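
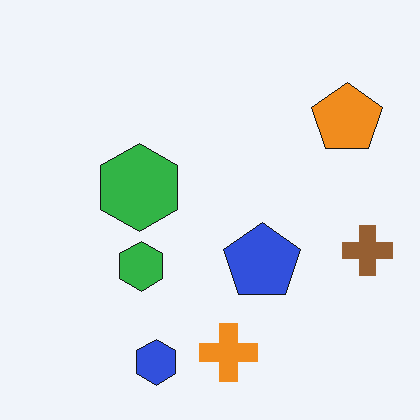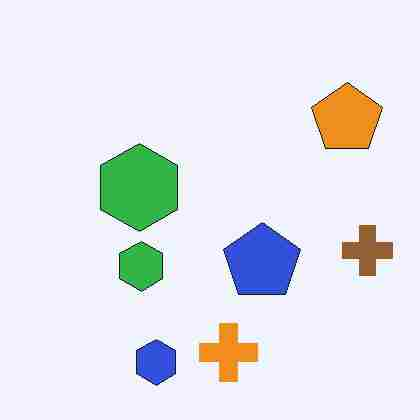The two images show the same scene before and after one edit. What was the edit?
This is the original image degraded with heavy JPEG compression.

Blocky 8×8 compression artifacts appear around shape edges and the flat background shows ringing — characteristic JPEG degradation.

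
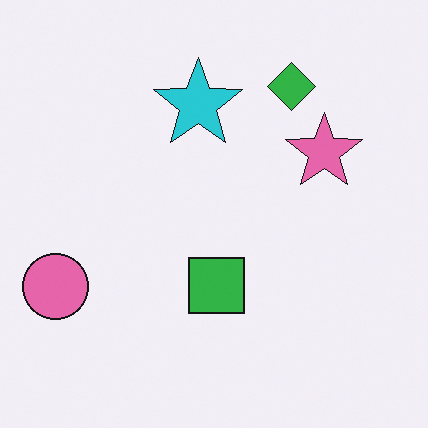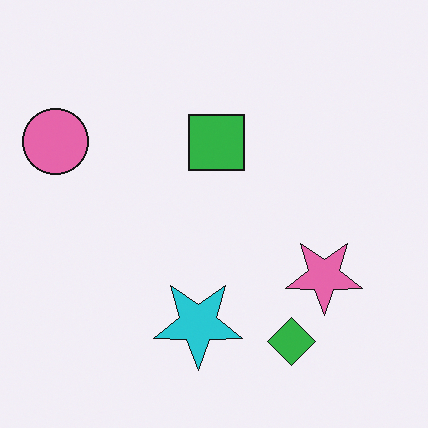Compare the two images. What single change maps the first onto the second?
This is the original image flipped vertically (top ↔ bottom).

The green diamond is in the top-right of the first image and the bottom-right of the second — shapes on opposite sides of the horizontal midline have swapped in a mirror flip.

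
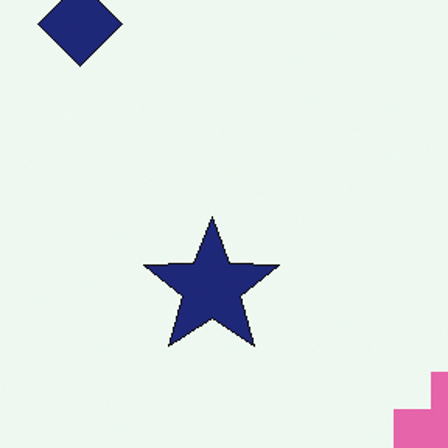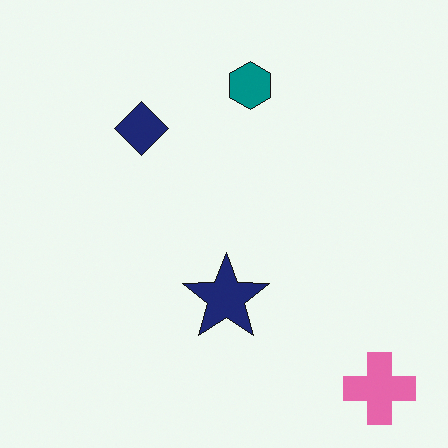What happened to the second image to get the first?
Cropped to a modestly smaller region and rescaled.

The visible shapes are larger and the field of view is narrower; shapes near the original edges may be partly or wholly outside the frame — a crop-and-rescale.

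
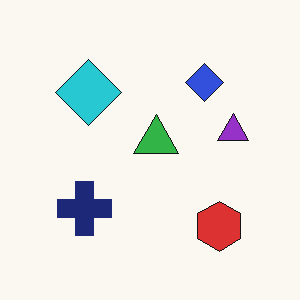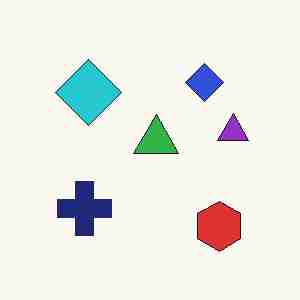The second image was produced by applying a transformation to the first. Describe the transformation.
This is the original image degraded with heavy JPEG compression.

Blocky 8×8 compression artifacts appear around shape edges and the flat background shows ringing — characteristic JPEG degradation.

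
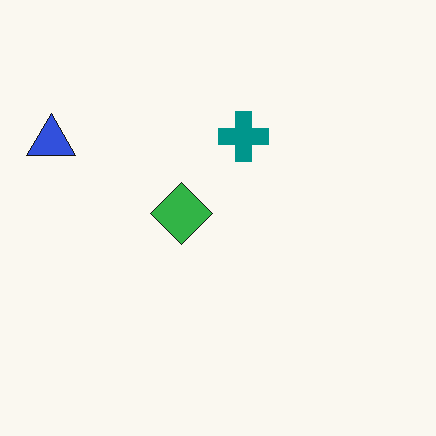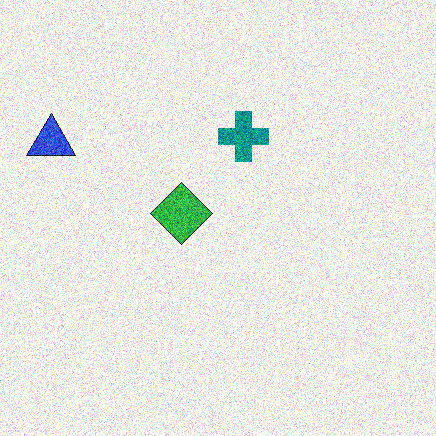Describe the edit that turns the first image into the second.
This is the original image degraded with heavy additive noise.

Random speckle covers the whole image, including the flat background.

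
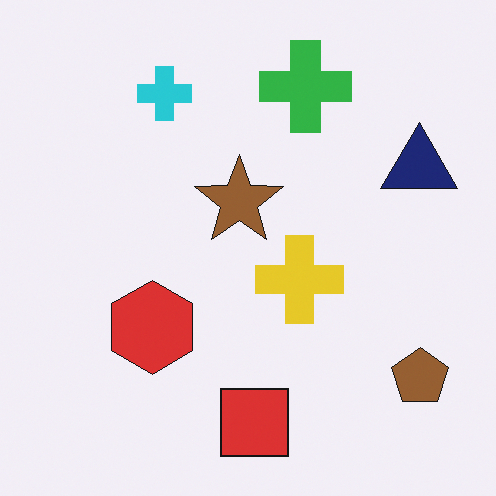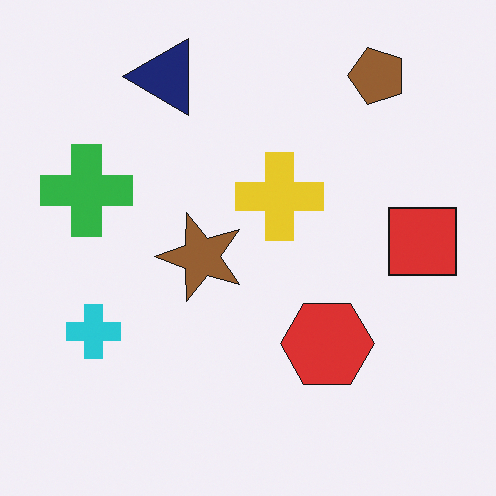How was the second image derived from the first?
This is the original image rotated 90° counter-clockwise.

The brown pentagon sits in the bottom-right of the first image and the top-right of the second — consistent with a whole-image 90° counter-clockwise rotation.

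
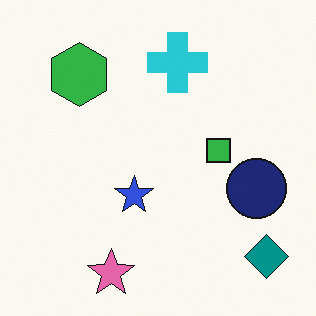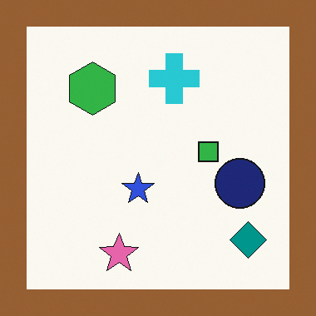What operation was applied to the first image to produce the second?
It was framed with a brown border.

A solid brown frame runs around the edge of the second image, with the content slightly shrunk inside it.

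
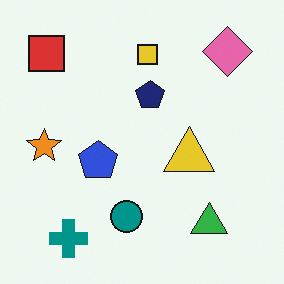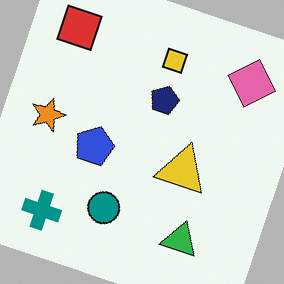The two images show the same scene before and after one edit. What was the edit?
It was rotated clockwise by a moderate amount.

Every shape is tilted by the same angle and the image corners show triangular fill wedges — a whole-image rotation by a non-right angle.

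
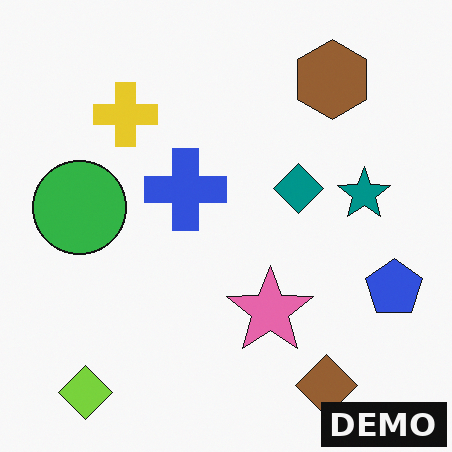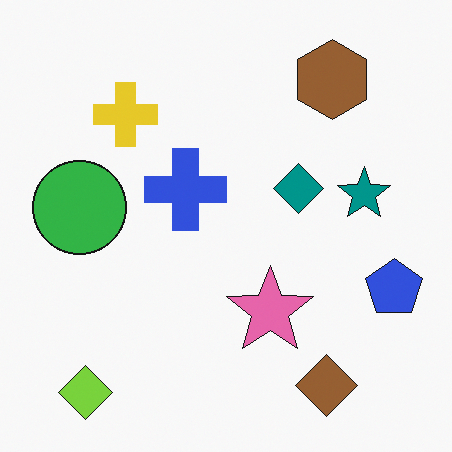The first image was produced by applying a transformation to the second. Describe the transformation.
The first image is the second watermarked with the text "DEMO" in the lower-right corner.

A dark label reading "DEMO" appears in the lower-right corner.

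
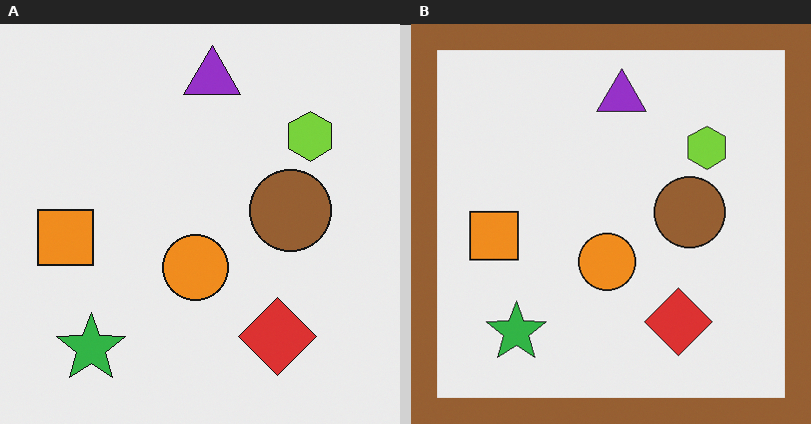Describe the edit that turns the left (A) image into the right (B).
It was framed with a brown border.

A solid brown frame runs around the edge of the right (B) image, with the content slightly shrunk inside it.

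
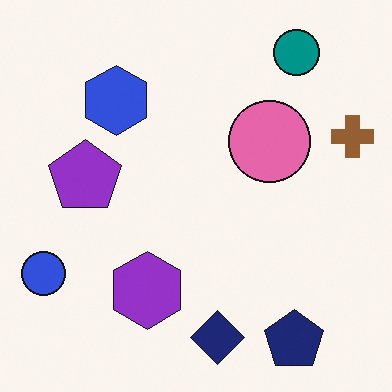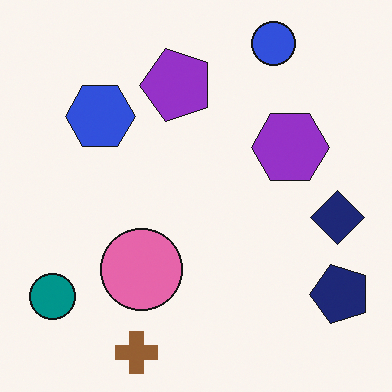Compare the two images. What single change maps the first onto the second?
The image was transposed (reflected across the top-left ↔ bottom-right diagonal).

Shapes have swapped their row and column positions — what was in the top-right is now in the bottom-left — a diagonal reflection.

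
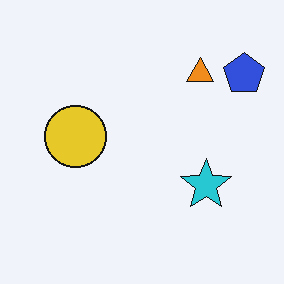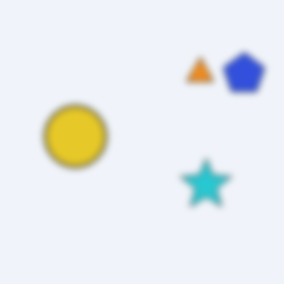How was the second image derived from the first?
It was noticeably gaussian-blurred.

Shape edges and outlines are uniformly softened across the whole image.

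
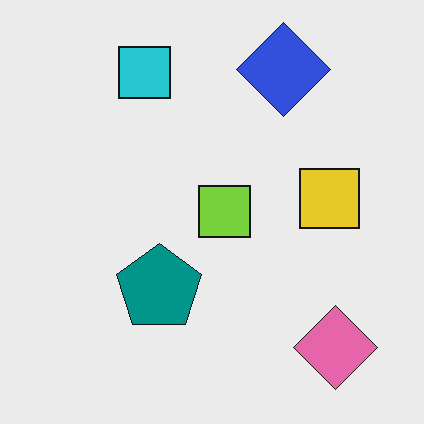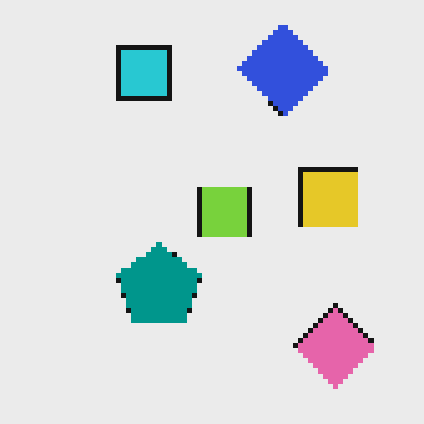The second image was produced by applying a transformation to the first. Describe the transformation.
This is the original image mildly pixelated.

Shapes are reduced to large square blocks; fine edges and outlines are lost — a downscale-then-upscale (mosaic) effect.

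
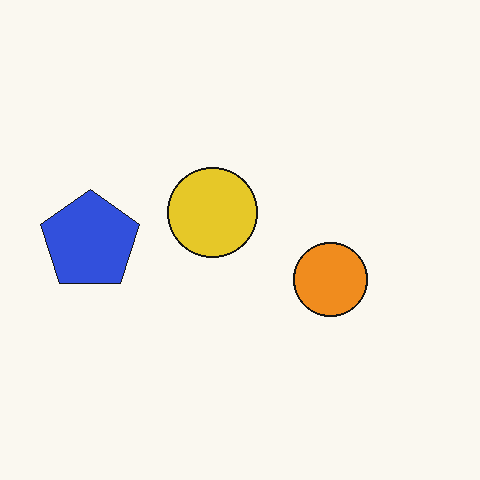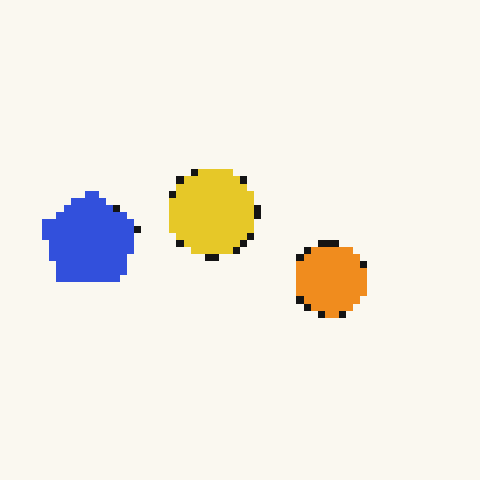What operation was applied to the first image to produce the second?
Pixelated into visible square blocks.

Shapes are reduced to large square blocks; fine edges and outlines are lost — a downscale-then-upscale (mosaic) effect.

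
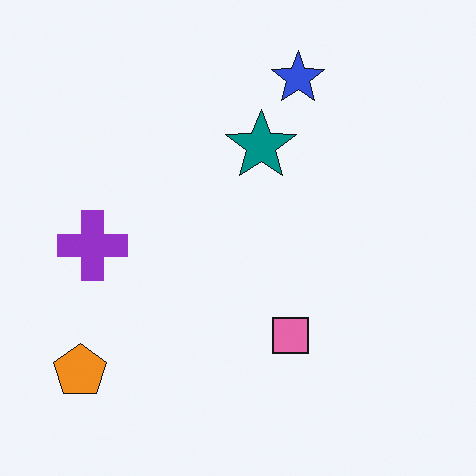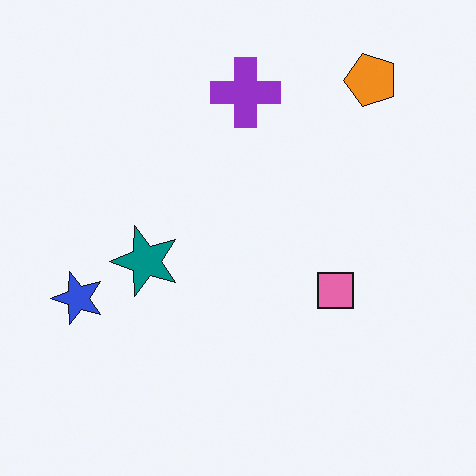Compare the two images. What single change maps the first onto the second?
The second image is the first transposed (reflected across the top-left ↔ bottom-right diagonal).

Shapes have swapped their row and column positions — what was in the top-right is now in the bottom-left — a diagonal reflection.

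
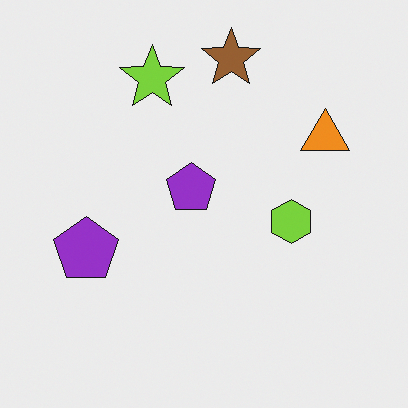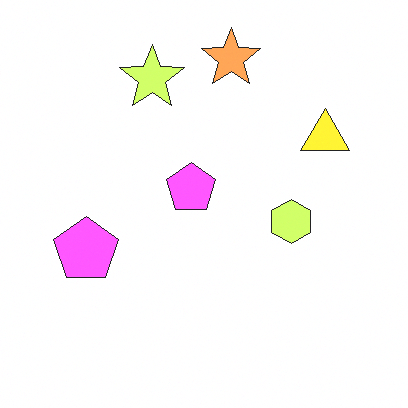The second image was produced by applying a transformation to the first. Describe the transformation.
The image was brightened a lot.

Every pixel — background and shapes alike — is uniformly brightened.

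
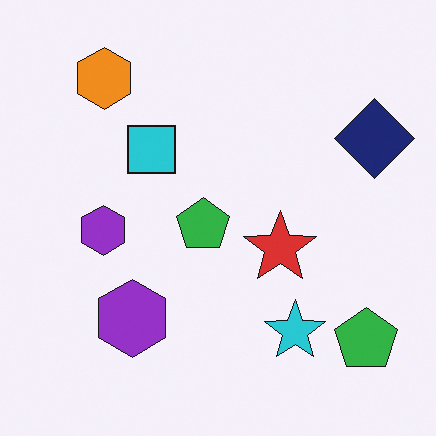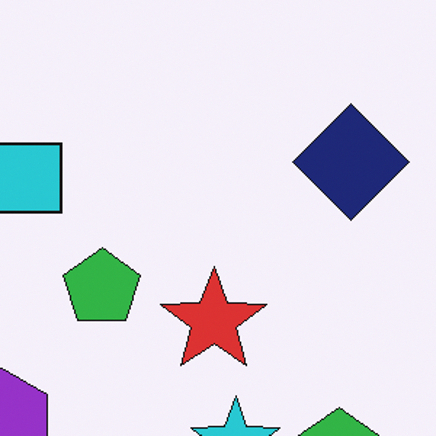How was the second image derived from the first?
This is the original image cropped slightly and scaled back up.

The visible shapes are larger and the field of view is narrower; shapes near the original edges may be partly or wholly outside the frame — a crop-and-rescale.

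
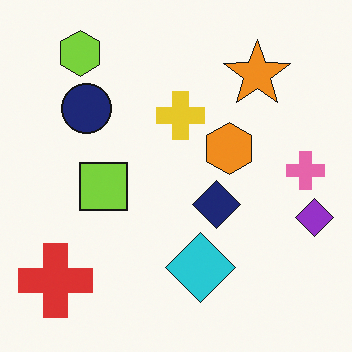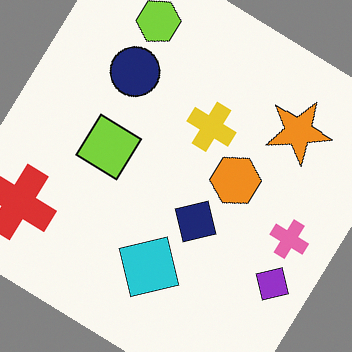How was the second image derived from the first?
The transformation is: rotated clockwise by a large amount — several tens of degrees.

Every shape is tilted by the same angle and the image corners show triangular fill wedges — a whole-image rotation by a non-right angle.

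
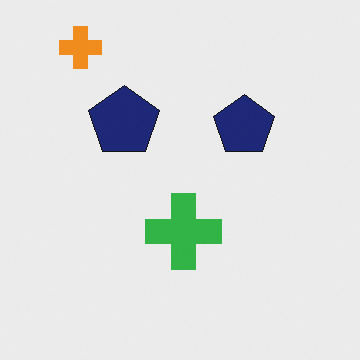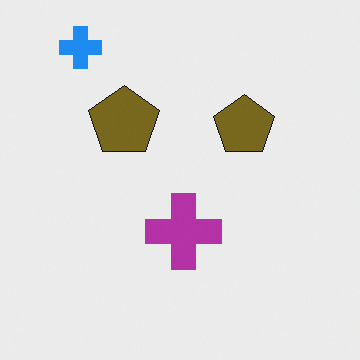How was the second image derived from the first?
Hue-shifted through roughly half the color wheel.

Every shape's color has rotated by the same amount around the hue wheel — a uniform hue shift.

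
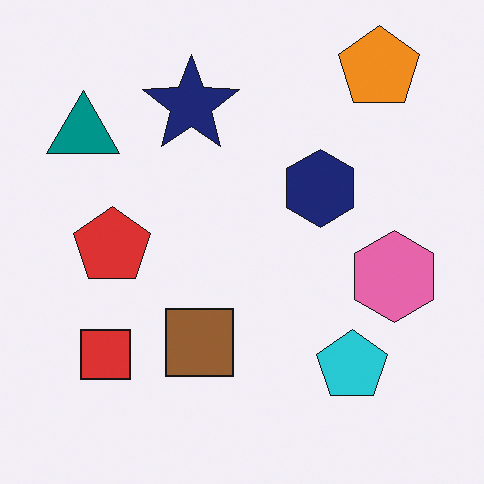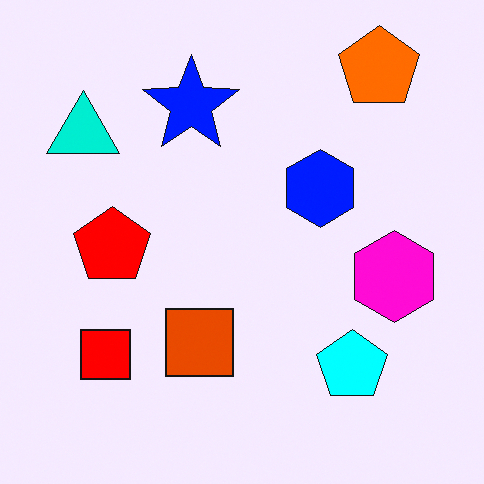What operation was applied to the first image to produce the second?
The second image is the first heavily oversaturated.

All colors are more vivid — a global saturation change.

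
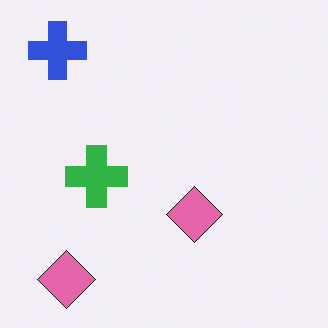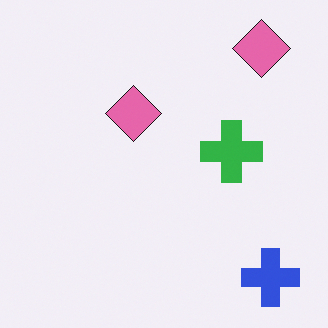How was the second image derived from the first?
This is the original image rotated 180°.

The blue cross sits in the top-left of the first image and the bottom-right of the second — consistent with a whole-image 180° rotation.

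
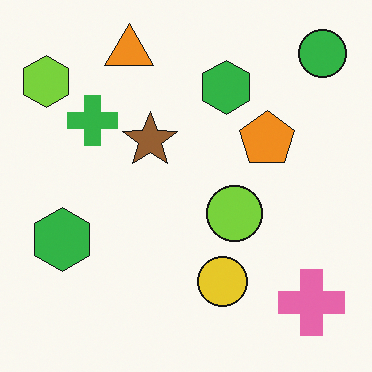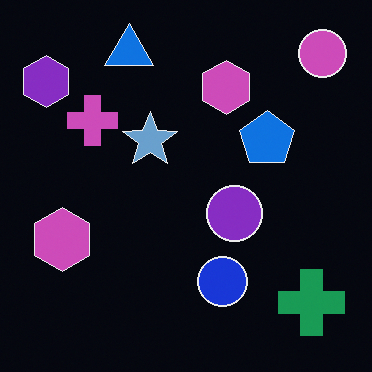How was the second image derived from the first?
The second image is the first color-inverted (negative).

The light background has become dark and every shape's color is its complement — a photographic negative.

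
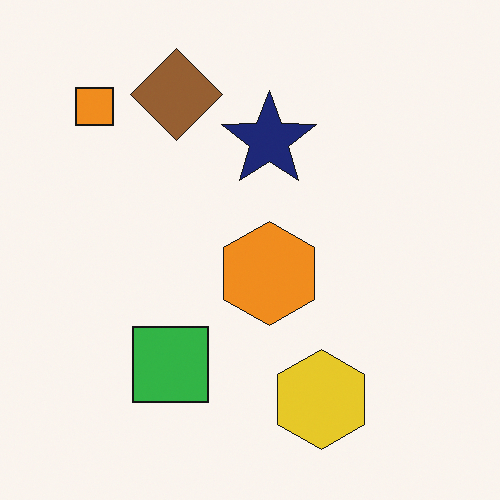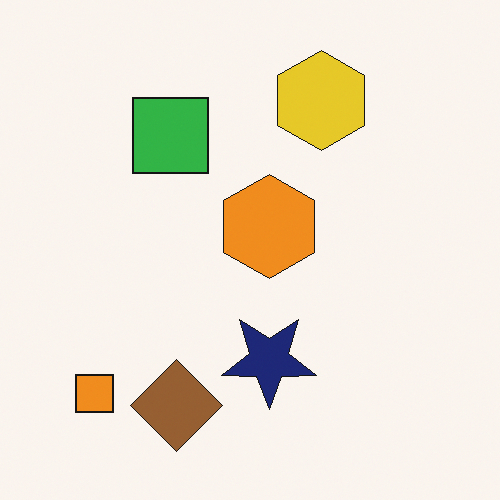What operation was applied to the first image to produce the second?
The transformation is: flipped vertically (top ↔ bottom).

The brown diamond is in the top of the first image and the bottom of the second — shapes on opposite sides of the horizontal midline have swapped in a mirror flip.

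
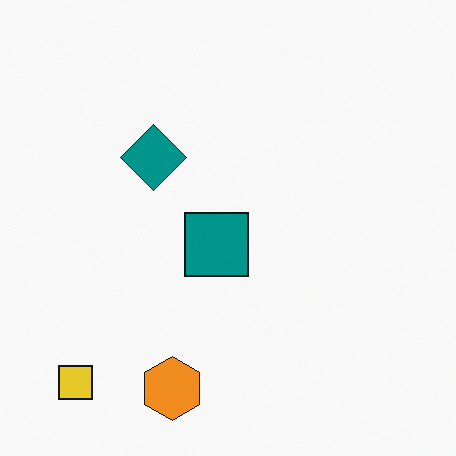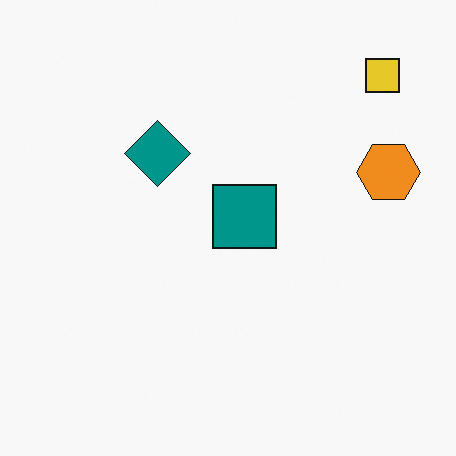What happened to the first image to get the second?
The image was transposed (reflected across the top-left ↔ bottom-right diagonal).

Shapes have swapped their row and column positions — what was in the top-right is now in the bottom-left — a diagonal reflection.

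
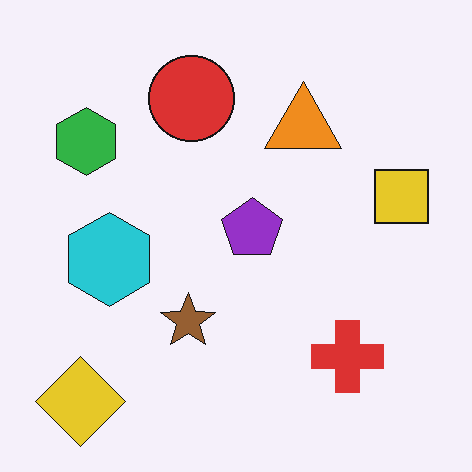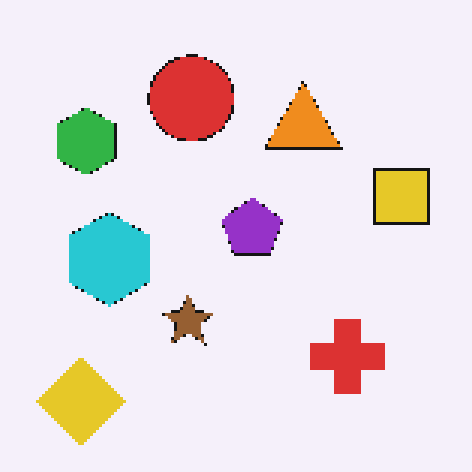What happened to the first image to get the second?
Mildly pixelated.

Shapes are reduced to large square blocks; fine edges and outlines are lost — a downscale-then-upscale (mosaic) effect.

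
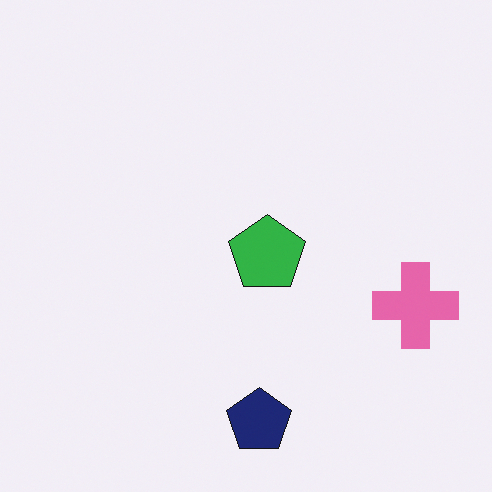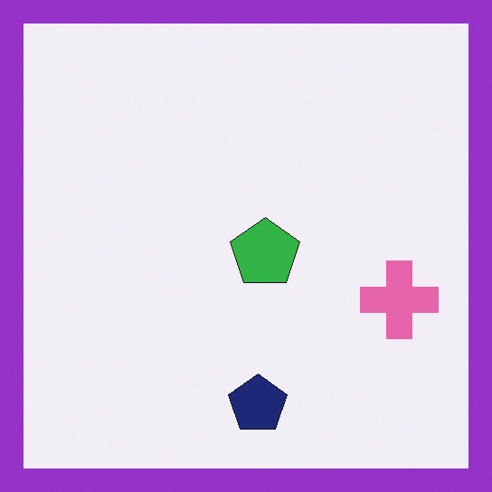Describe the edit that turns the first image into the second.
The image was framed with a purple border.

A solid purple frame runs around the edge of the second image, with the content slightly shrunk inside it.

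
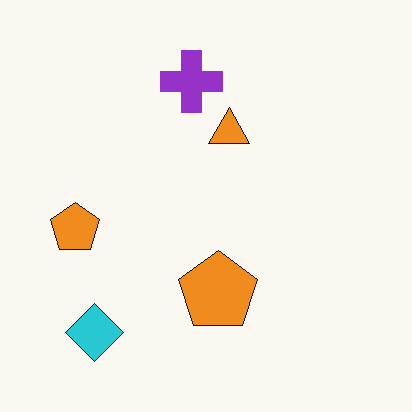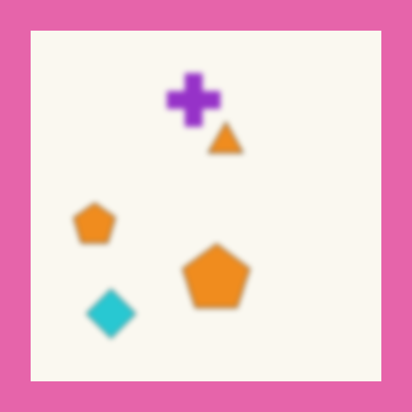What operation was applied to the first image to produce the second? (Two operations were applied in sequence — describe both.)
It was moderately blurred, then framed with a pink border.

Shape edges and outlines are uniformly softened across the whole image. A solid pink frame runs around the edge of the second image, with the content slightly shrunk inside it.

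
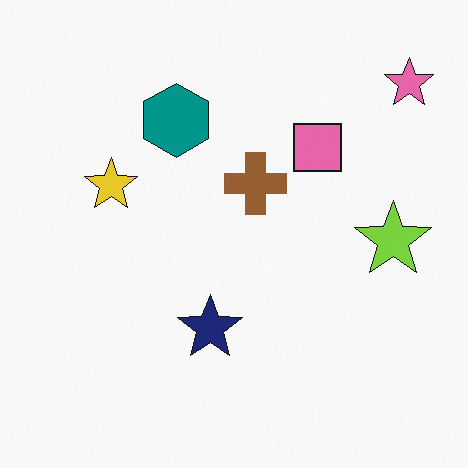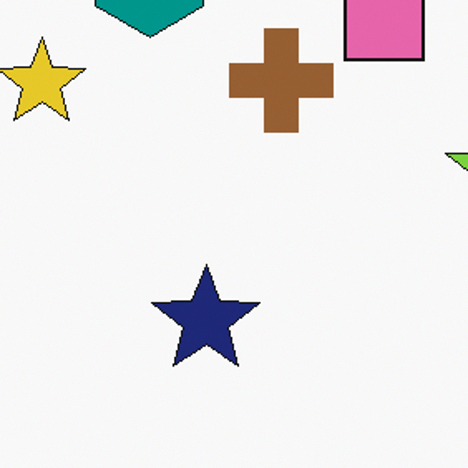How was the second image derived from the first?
This is the original image cropped to a noticeably smaller region and rescaled.

The visible shapes are larger and the field of view is narrower; shapes near the original edges may be partly or wholly outside the frame — a crop-and-rescale.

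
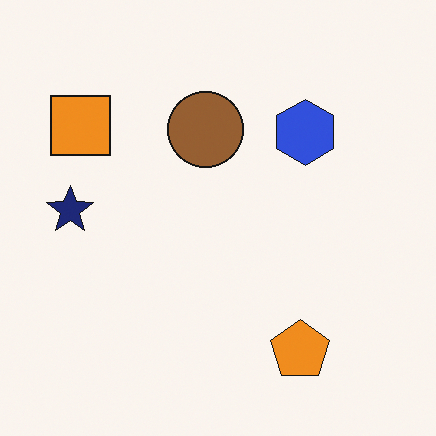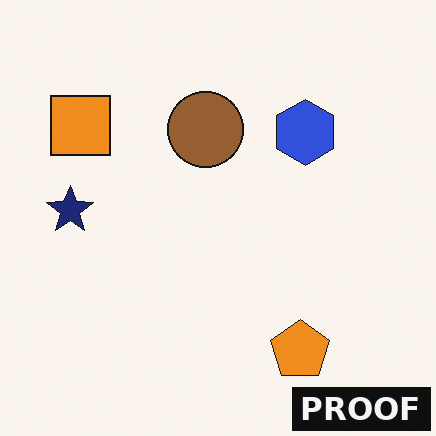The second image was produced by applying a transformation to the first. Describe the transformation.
This is the original image watermarked with the text "PROOF" in the lower-right corner.

A dark label reading "PROOF" appears in the lower-right corner.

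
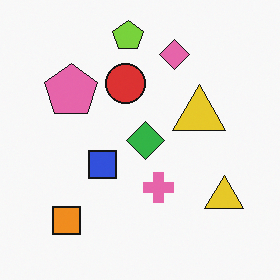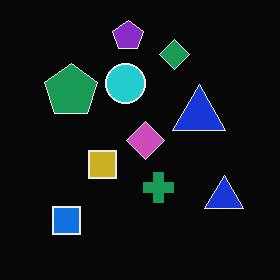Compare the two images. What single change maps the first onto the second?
Color-inverted (negative).

The light background has become dark and every shape's color is its complement — a photographic negative.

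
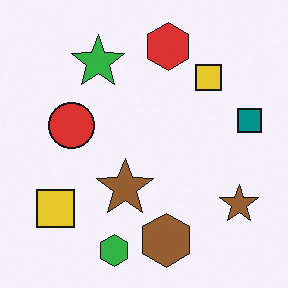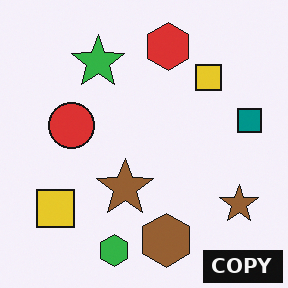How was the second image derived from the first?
The second image is the first watermarked with the text "COPY" in the lower-right corner.

A dark label reading "COPY" appears in the lower-right corner.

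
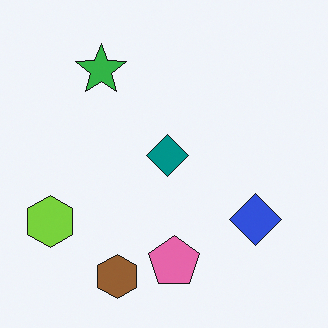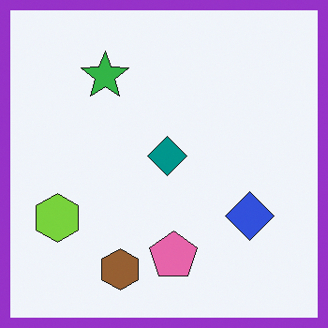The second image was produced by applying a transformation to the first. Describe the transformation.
It was framed with a purple border.

A solid purple frame runs around the edge of the second image, with the content slightly shrunk inside it.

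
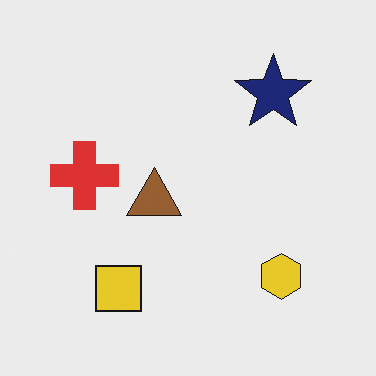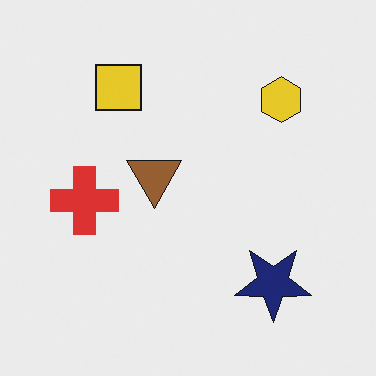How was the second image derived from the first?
It was flipped vertically (top ↔ bottom).

The yellow square is in the bottom-left of the first image and the top-left of the second — shapes on opposite sides of the horizontal midline have swapped in a mirror flip.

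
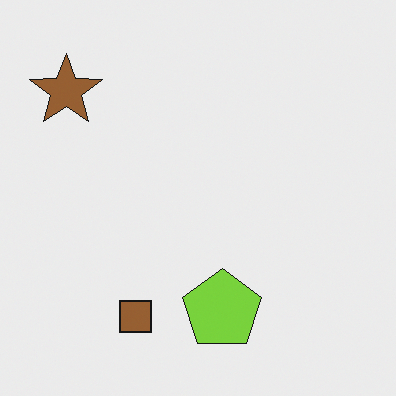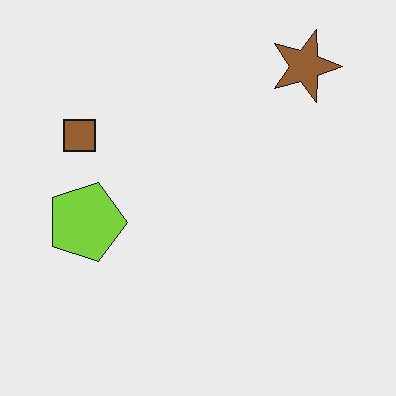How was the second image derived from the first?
It was rotated 90° clockwise.

The brown star sits in the top-left of the first image and the top-right of the second — consistent with a whole-image 90° clockwise rotation.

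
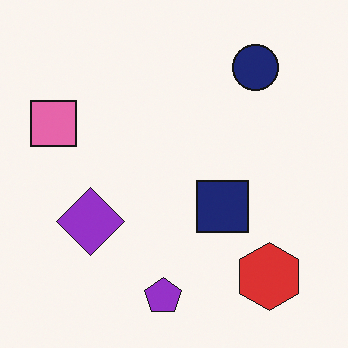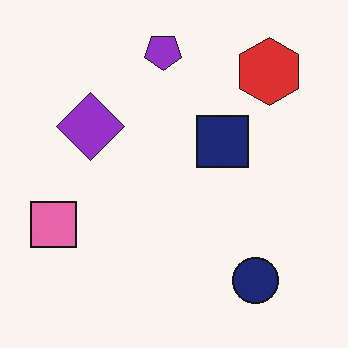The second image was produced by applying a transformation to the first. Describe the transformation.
The image was flipped vertically (top ↔ bottom).

The purple pentagon is in the bottom of the first image and the top of the second — shapes on opposite sides of the horizontal midline have swapped in a mirror flip.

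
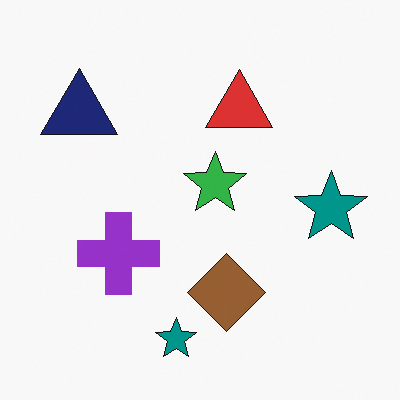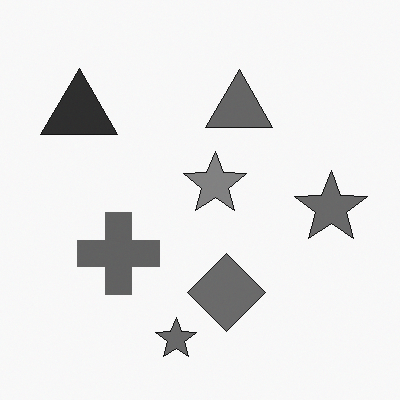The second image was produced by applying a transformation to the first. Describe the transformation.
This is the original image converted to grayscale.

All color is removed — every shape is now a shade of grey.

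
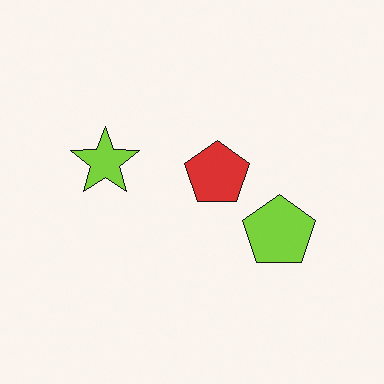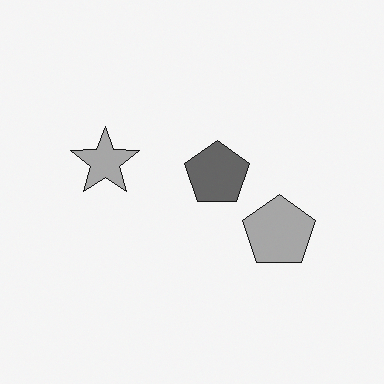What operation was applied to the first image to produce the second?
Converted to grayscale.

All color is removed — every shape is now a shade of grey.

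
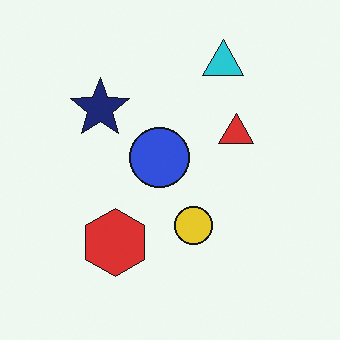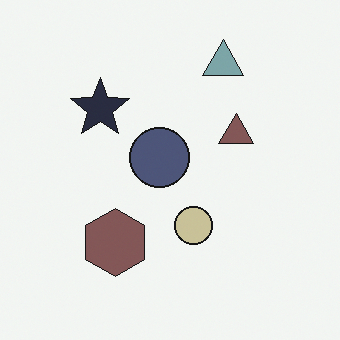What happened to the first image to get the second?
It was heavily desaturated.

All colors are more muted and greyish — a global saturation change.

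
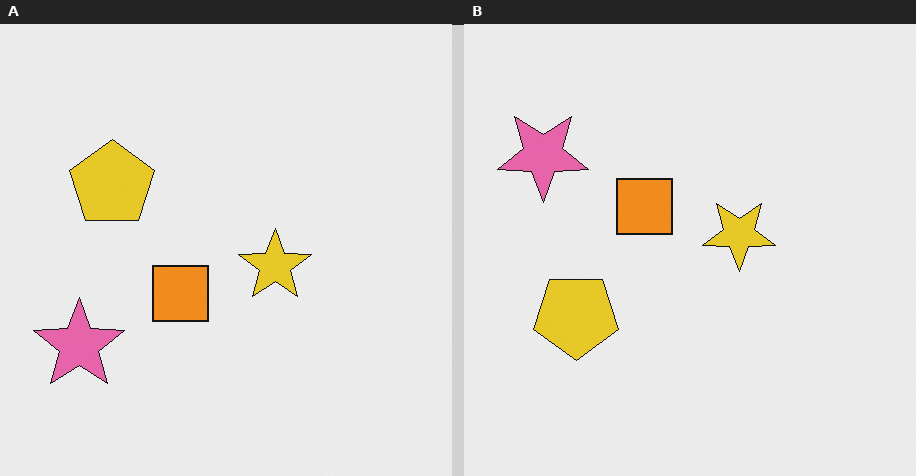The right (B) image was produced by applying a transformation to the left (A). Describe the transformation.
The transformation is: flipped vertically (top ↔ bottom).

The pink star is in the bottom-left of the left (A) image and the top-left of the right (B) — shapes on opposite sides of the horizontal midline have swapped in a mirror flip.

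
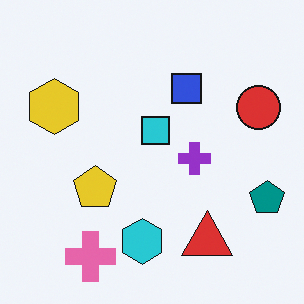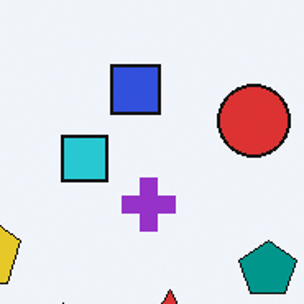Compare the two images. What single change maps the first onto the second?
It was cropped to a noticeably smaller region and rescaled.

The visible shapes are larger and the field of view is narrower; shapes near the original edges may be partly or wholly outside the frame — a crop-and-rescale.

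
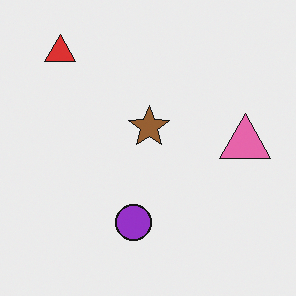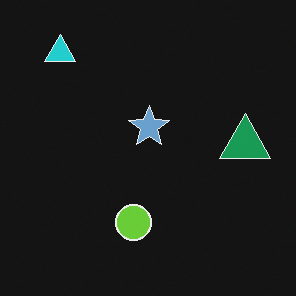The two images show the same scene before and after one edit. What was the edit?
The transformation is: color-inverted (negative).

The light background has become dark and every shape's color is its complement — a photographic negative.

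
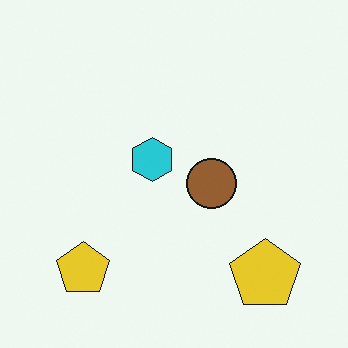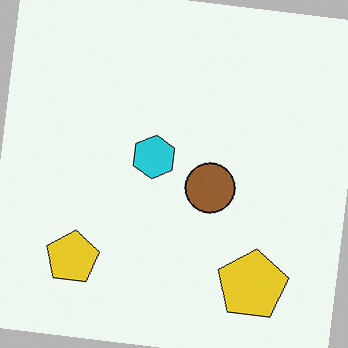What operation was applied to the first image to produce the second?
Rotated clockwise by a small amount.

Every shape is tilted by the same angle and the image corners show triangular fill wedges — a whole-image rotation by a non-right angle.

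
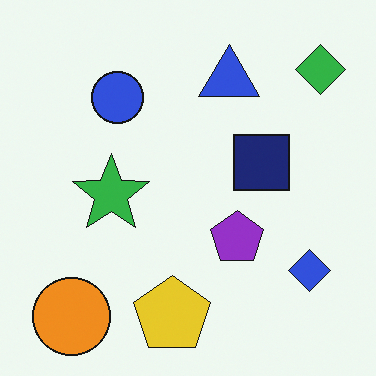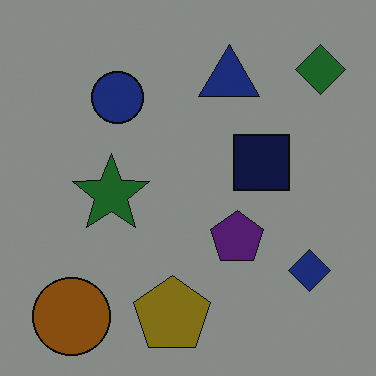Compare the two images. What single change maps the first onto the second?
The image was darkened a lot.

Every pixel — background and shapes alike — is uniformly darkened.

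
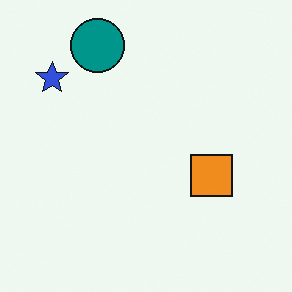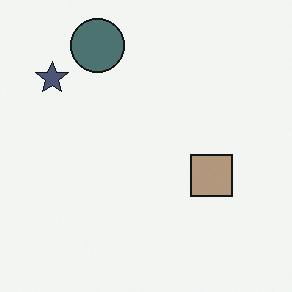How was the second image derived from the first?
The transformation is: made much more muted (saturation change).

All colors are more muted and greyish — a global saturation change.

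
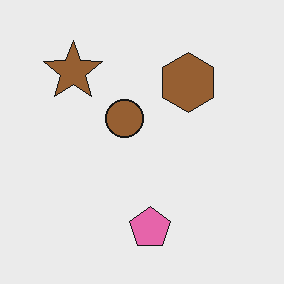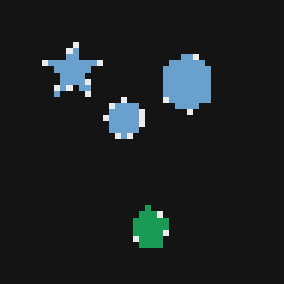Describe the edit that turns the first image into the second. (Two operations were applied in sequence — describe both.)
It was pixelated into visible square blocks, then color-inverted (negative).

Shapes are reduced to large square blocks; fine edges and outlines are lost — a downscale-then-upscale (mosaic) effect. The light background has become dark and every shape's color is its complement — a photographic negative.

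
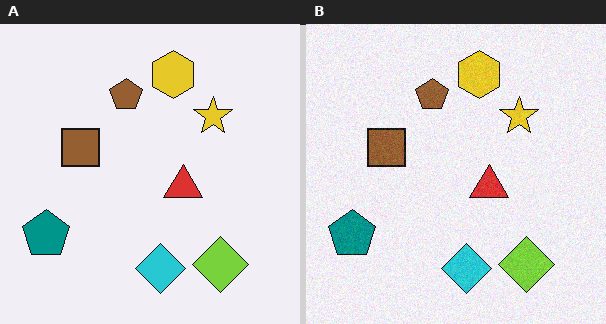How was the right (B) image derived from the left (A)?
Degraded with subtle gaussian noise.

Random speckle covers the whole image, including the flat background.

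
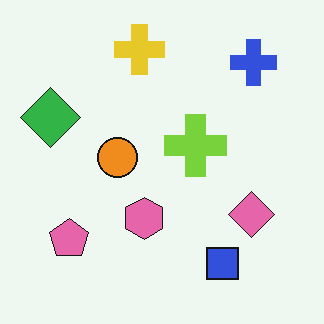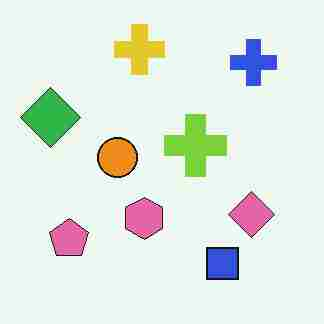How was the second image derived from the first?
It was degraded with heavy JPEG compression.

Blocky 8×8 compression artifacts appear around shape edges and the flat background shows ringing — characteristic JPEG degradation.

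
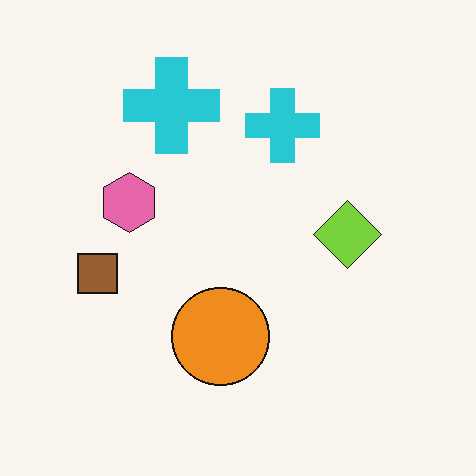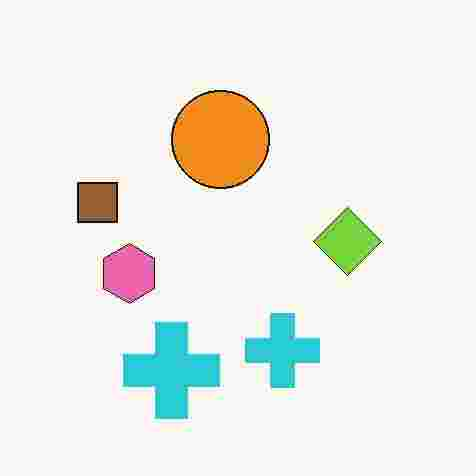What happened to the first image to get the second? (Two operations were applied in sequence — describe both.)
The transformation is: flipped vertically (top ↔ bottom), then heavily JPEG-compressed with obvious blocking artifacts.

The orange circle is in the bottom of the first image and the top of the second — shapes on opposite sides of the horizontal midline have swapped in a mirror flip. Blocky 8×8 compression artifacts appear around shape edges and the flat background shows ringing — characteristic JPEG degradation.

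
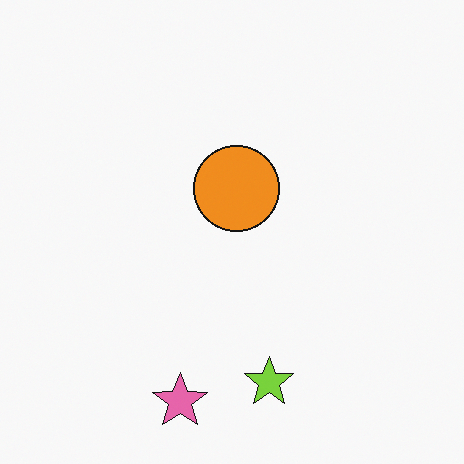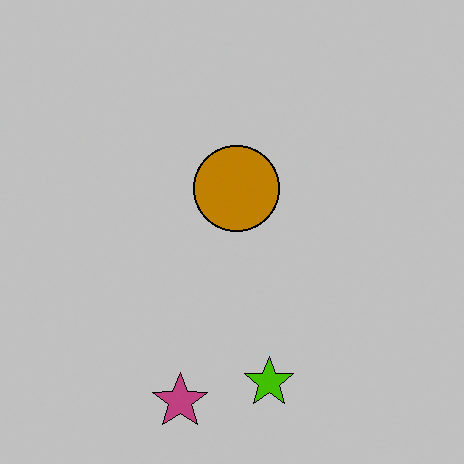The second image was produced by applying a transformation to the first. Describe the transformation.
The image was heavily posterized to just a handful of flat colors.

Each flat color has snapped to a coarser quantized level — most visibly, the near-white background has dropped to a flat grey.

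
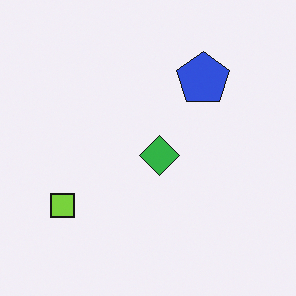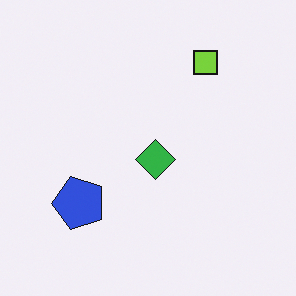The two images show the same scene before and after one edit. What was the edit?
The second image is the first transposed (reflected across the top-left ↔ bottom-right diagonal).

Shapes have swapped their row and column positions — what was in the top-right is now in the bottom-left — a diagonal reflection.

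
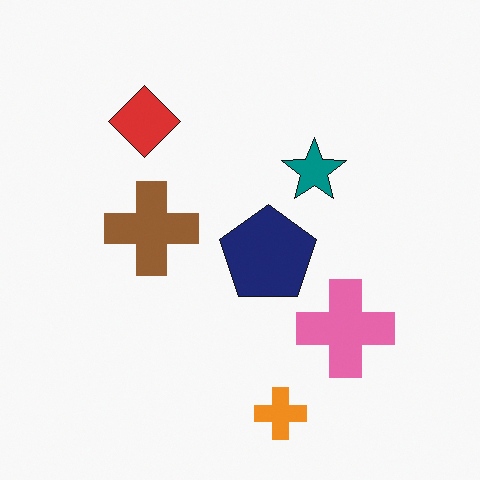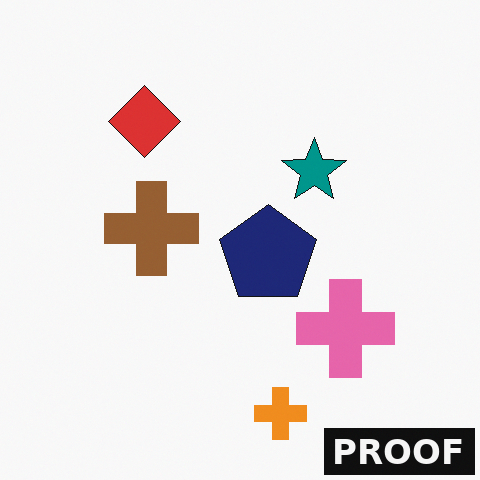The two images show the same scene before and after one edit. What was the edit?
The second image is the first watermarked with the text "PROOF" in the lower-right corner.

A dark label reading "PROOF" appears in the lower-right corner.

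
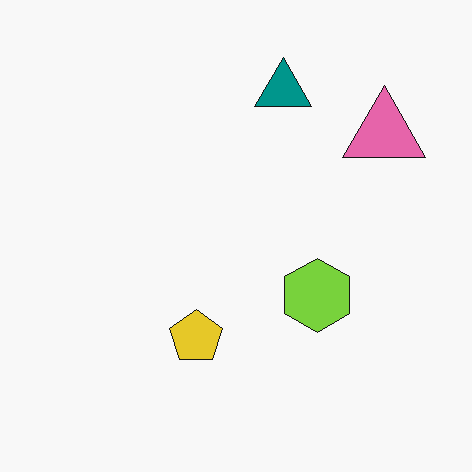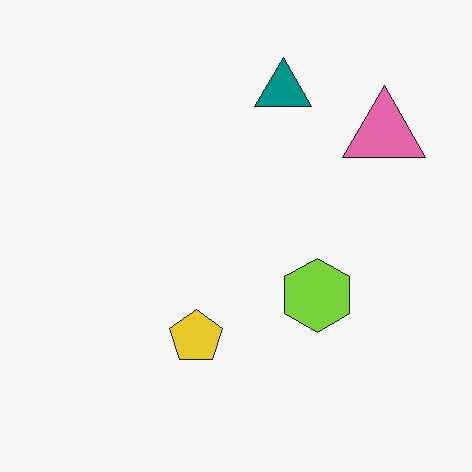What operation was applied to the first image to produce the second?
This is the original image given moderate JPEG compression.

Blocky 8×8 compression artifacts appear around shape edges and the flat background shows ringing — characteristic JPEG degradation.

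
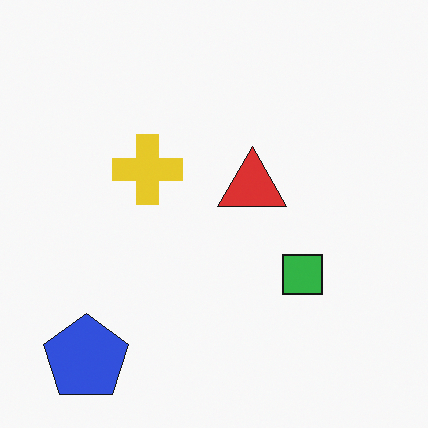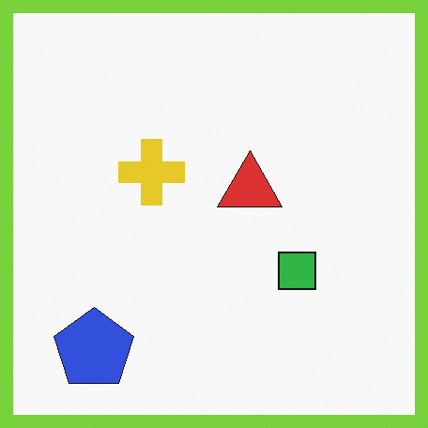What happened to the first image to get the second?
This is the original image framed with a lime border.

A solid lime frame runs around the edge of the second image, with the content slightly shrunk inside it.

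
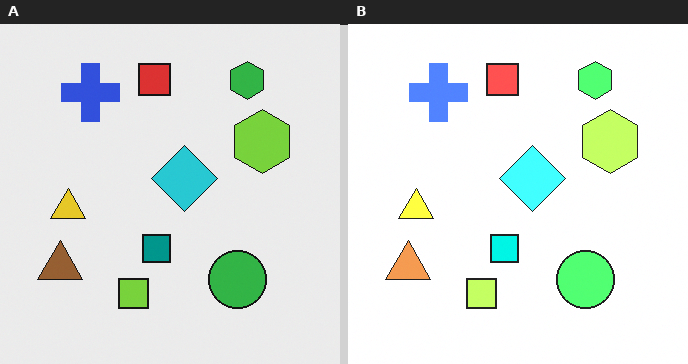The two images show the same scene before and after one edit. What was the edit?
Substantially brightened.

Every pixel — background and shapes alike — is uniformly brightened.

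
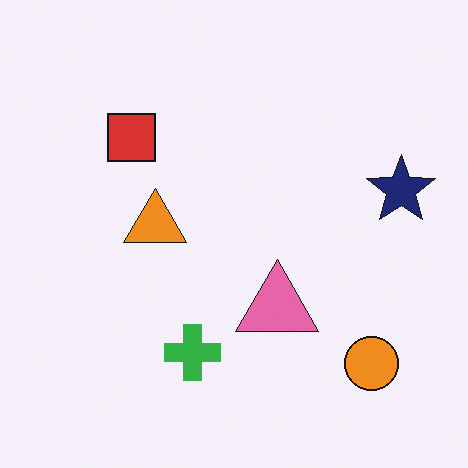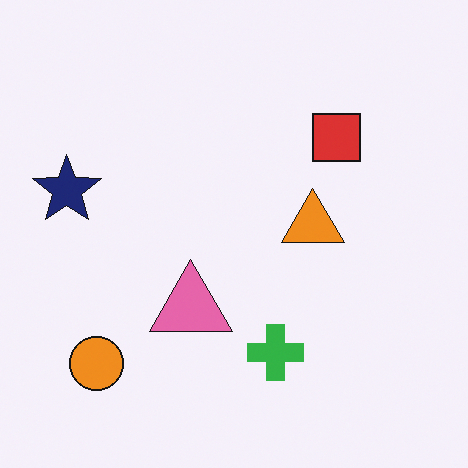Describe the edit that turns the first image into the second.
The image was flipped horizontally (left ↔ right).

The navy star is in the right of the first image and the left of the second — shapes on opposite sides of the vertical midline have swapped in a mirror flip.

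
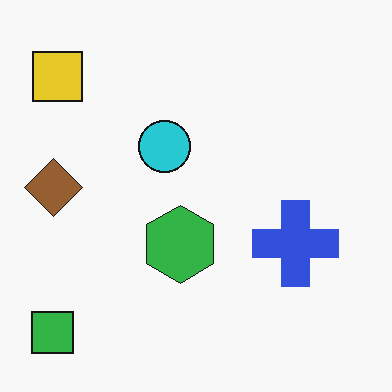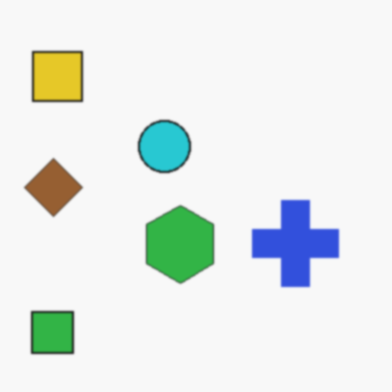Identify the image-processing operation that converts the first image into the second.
This is the original image lightly blurred.

Shape edges and outlines are uniformly softened across the whole image.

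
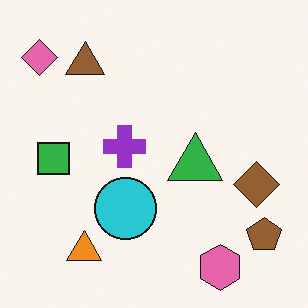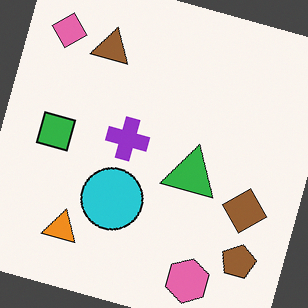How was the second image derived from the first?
The transformation is: rotated clockwise by a moderate amount.

Every shape is tilted by the same angle and the image corners show triangular fill wedges — a whole-image rotation by a non-right angle.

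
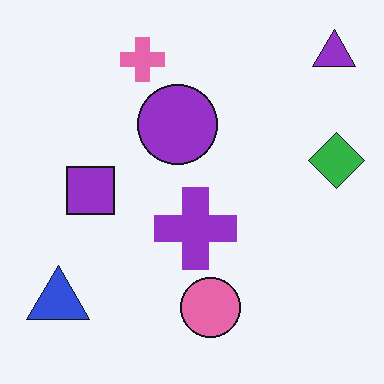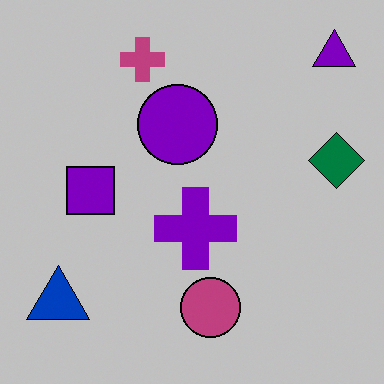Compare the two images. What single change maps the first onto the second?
The transformation is: aggressively posterized.

Each flat color has snapped to a coarser quantized level — most visibly, the near-white background has dropped to a flat grey.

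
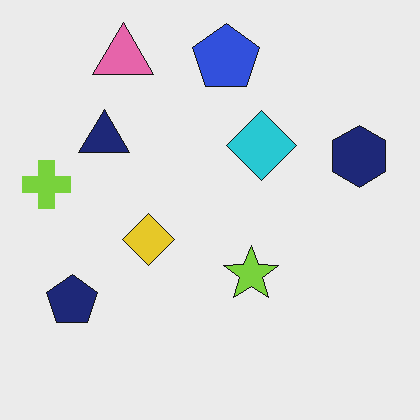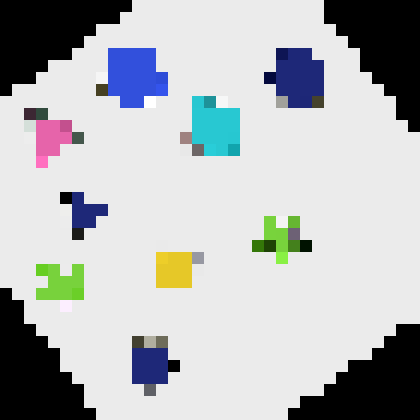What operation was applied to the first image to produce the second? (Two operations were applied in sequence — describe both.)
The image was rotated counter-clockwise by a large amount — several tens of degrees, then coarsely pixelated.

Every shape is tilted by the same angle and the image corners show triangular fill wedges — a whole-image rotation by a non-right angle. Shapes are reduced to large square blocks; fine edges and outlines are lost — a downscale-then-upscale (mosaic) effect.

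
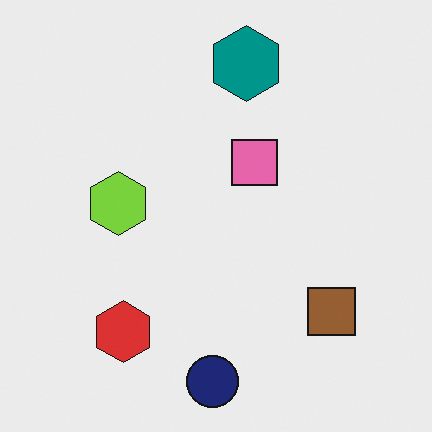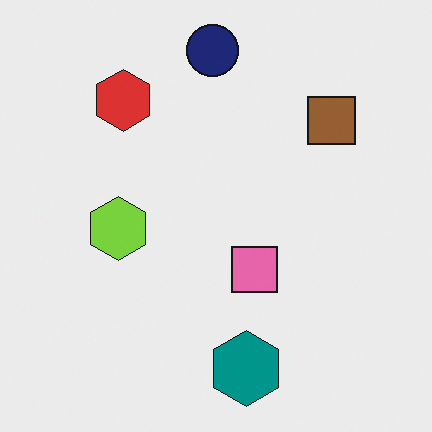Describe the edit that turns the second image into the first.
This is the original image flipped vertically (top ↔ bottom).

The navy circle is in the top of the second image and the bottom of the first — shapes on opposite sides of the horizontal midline have swapped in a mirror flip.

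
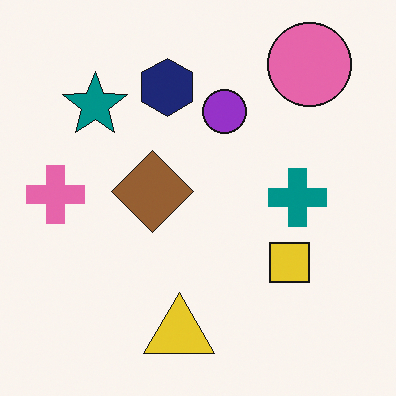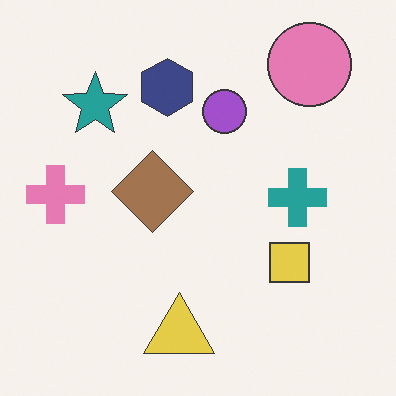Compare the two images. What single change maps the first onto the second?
This is the original image given slightly reduced contrast.

Tones are pushed toward mid-grey across the whole image — a global contrast change.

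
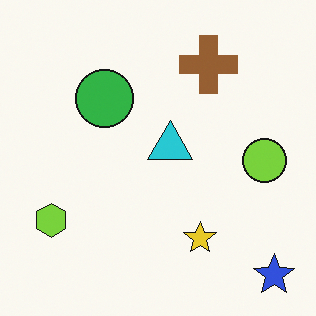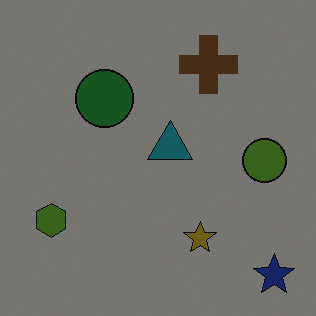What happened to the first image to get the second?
The image was substantially darkened.

Every pixel — background and shapes alike — is uniformly darkened.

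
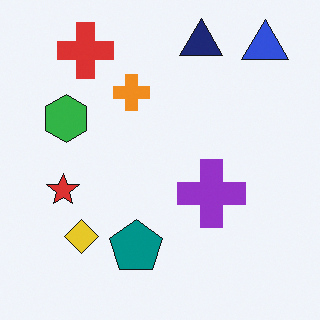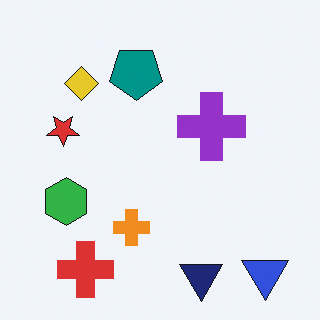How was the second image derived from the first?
This is the original image flipped vertically (top ↔ bottom).

The navy triangle is in the top of the first image and the bottom of the second — shapes on opposite sides of the horizontal midline have swapped in a mirror flip.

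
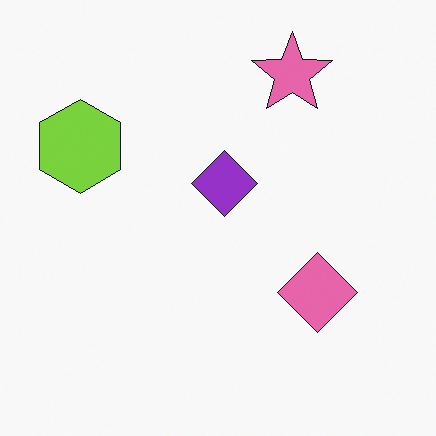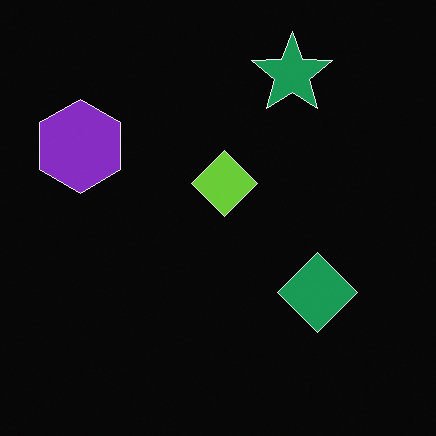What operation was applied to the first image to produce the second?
Color-inverted (negative).

The light background has become dark and every shape's color is its complement — a photographic negative.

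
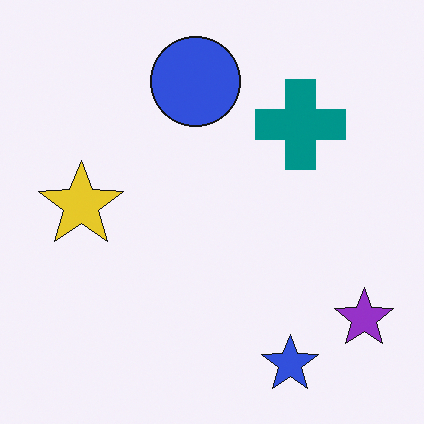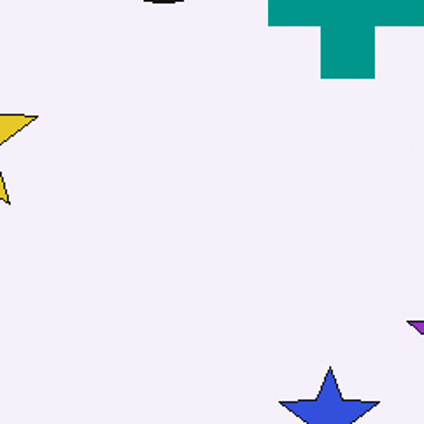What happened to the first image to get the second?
Cropped tightly and scaled back up.

The visible shapes are larger and the field of view is narrower; shapes near the original edges may be partly or wholly outside the frame — a crop-and-rescale.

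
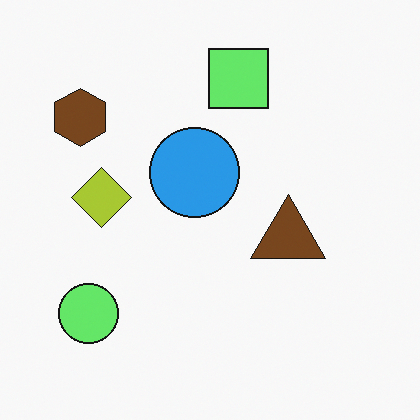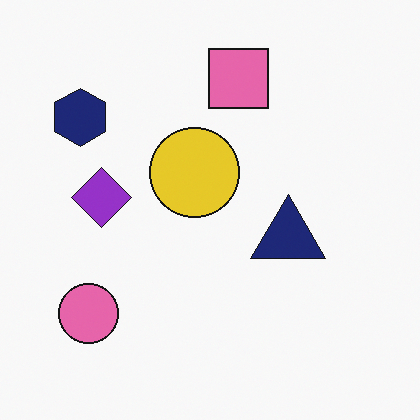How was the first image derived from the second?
The transformation is: hue-shifted through roughly a third of the color wheel.

Every shape's color has rotated by the same amount around the hue wheel — a uniform hue shift.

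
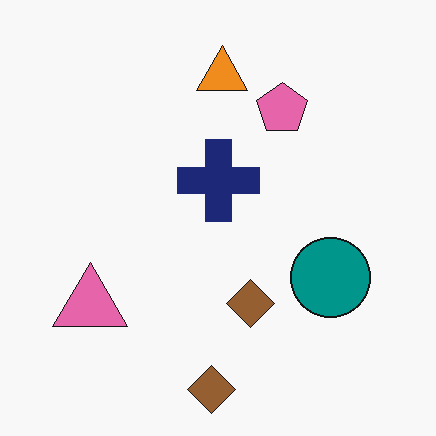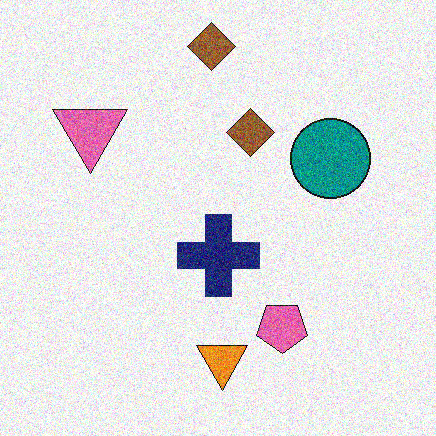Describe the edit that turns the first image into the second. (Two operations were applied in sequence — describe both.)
This is the original image flipped vertically (top ↔ bottom), then degraded with heavy additive noise.

The orange triangle is in the top of the first image and the bottom of the second — shapes on opposite sides of the horizontal midline have swapped in a mirror flip. Random speckle covers the whole image, including the flat background.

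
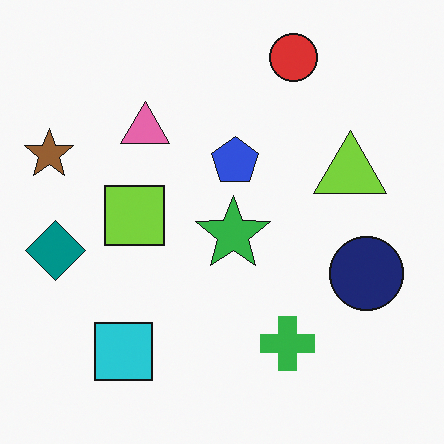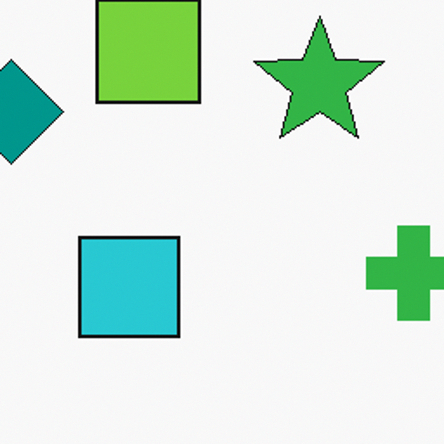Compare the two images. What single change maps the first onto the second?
The transformation is: cropped to a noticeably smaller region and rescaled.

The visible shapes are larger and the field of view is narrower; shapes near the original edges may be partly or wholly outside the frame — a crop-and-rescale.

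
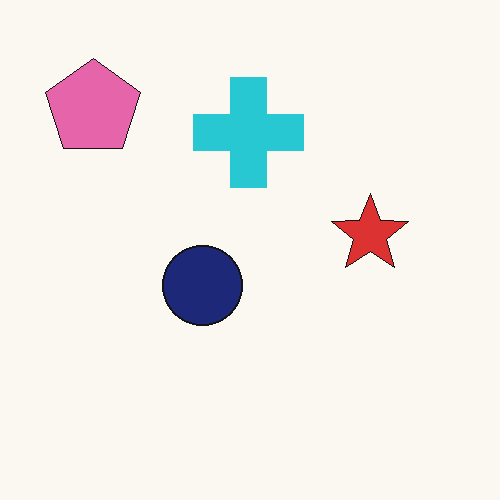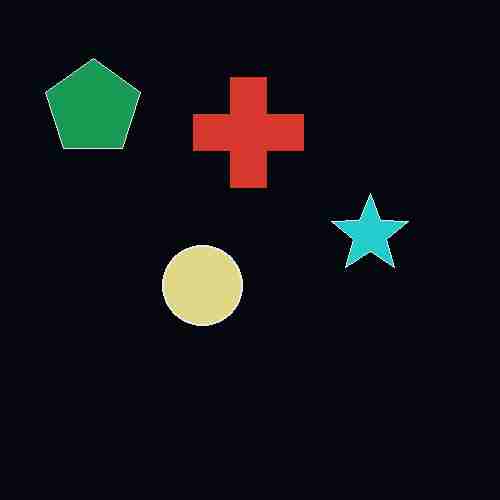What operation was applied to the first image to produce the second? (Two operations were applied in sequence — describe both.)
The transformation is: heavily JPEG-compressed with obvious blocking artifacts, then color-inverted (negative).

Blocky 8×8 compression artifacts appear around shape edges and the flat background shows ringing — characteristic JPEG degradation. The light background has become dark and every shape's color is its complement — a photographic negative.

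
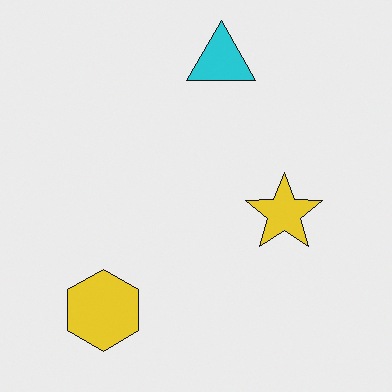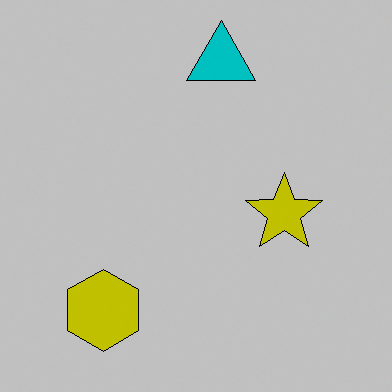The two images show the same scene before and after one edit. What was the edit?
The second image is the first aggressively posterized.

Each flat color has snapped to a coarser quantized level — most visibly, the near-white background has dropped to a flat grey.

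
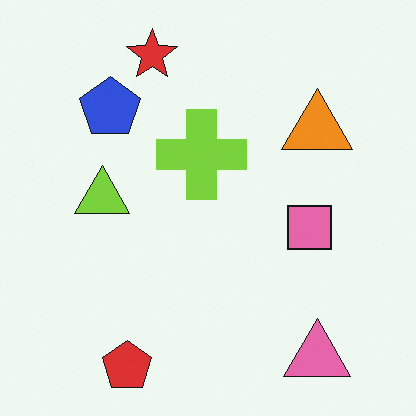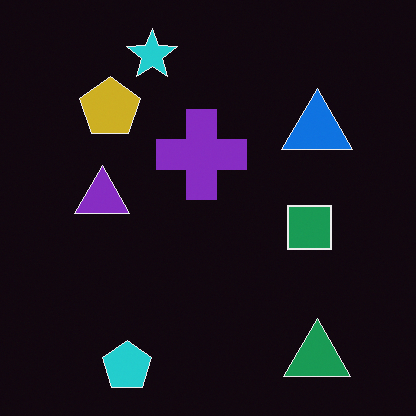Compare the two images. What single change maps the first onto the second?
The image was color-inverted (negative).

The light background has become dark and every shape's color is its complement — a photographic negative.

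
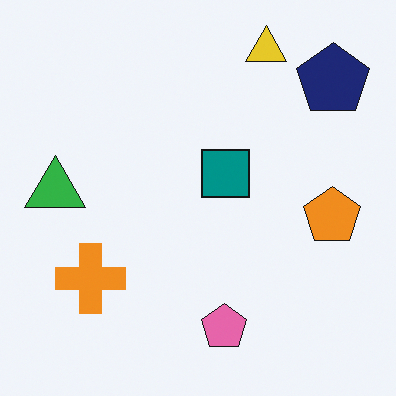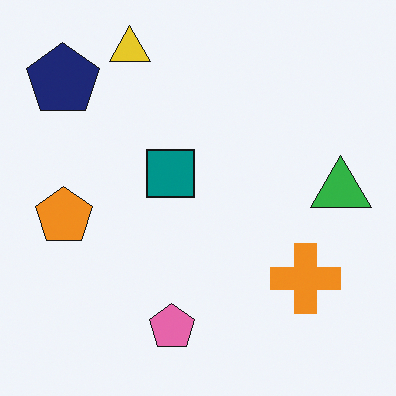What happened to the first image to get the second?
The second image is the first flipped horizontally (left ↔ right).

The green triangle is in the left of the first image and the right of the second — shapes on opposite sides of the vertical midline have swapped in a mirror flip.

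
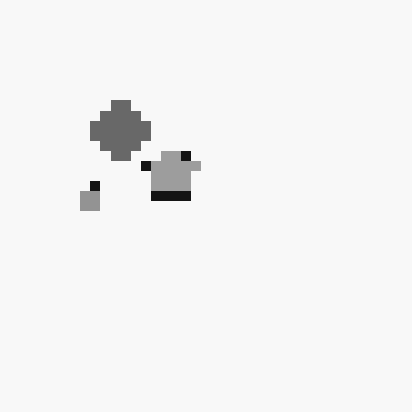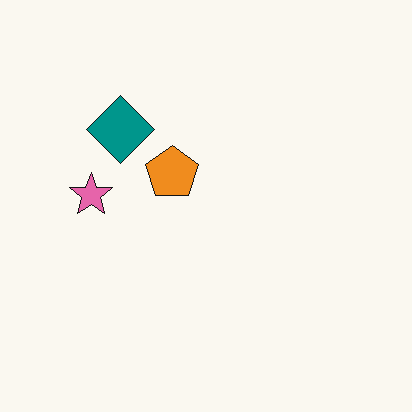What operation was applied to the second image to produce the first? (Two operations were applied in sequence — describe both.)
Coarsely pixelated, then converted to grayscale.

Shapes are reduced to large square blocks; fine edges and outlines are lost — a downscale-then-upscale (mosaic) effect. All color is removed — every shape is now a shade of grey.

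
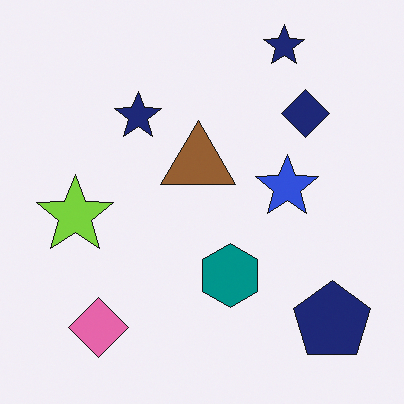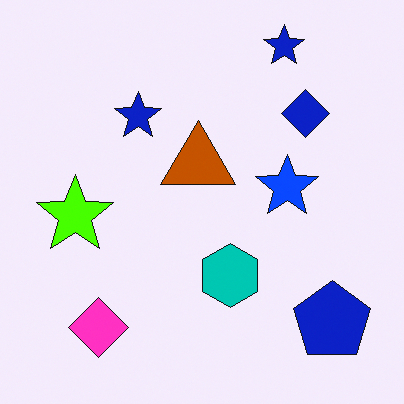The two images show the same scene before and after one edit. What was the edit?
This is the original image made much more vivid (saturation change).

All colors are more vivid — a global saturation change.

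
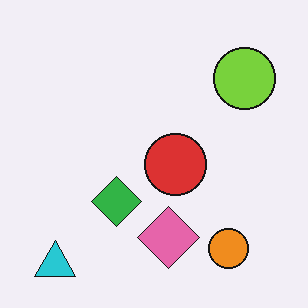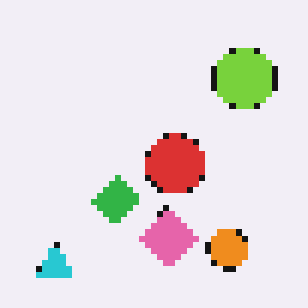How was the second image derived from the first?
Moderately pixelated.

Shapes are reduced to large square blocks; fine edges and outlines are lost — a downscale-then-upscale (mosaic) effect.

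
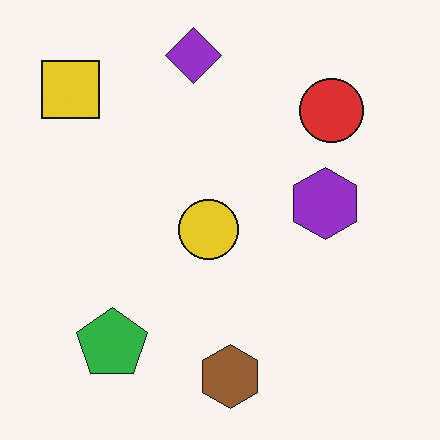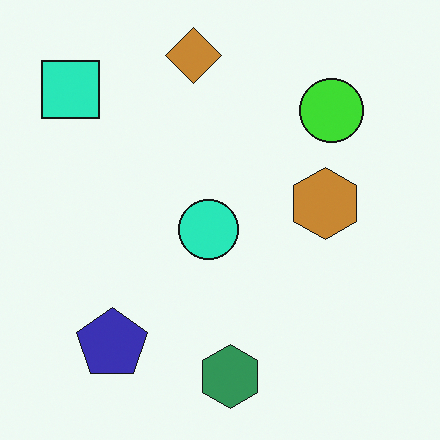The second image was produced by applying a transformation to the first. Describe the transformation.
It was hue-shifted noticeably.

Every shape's color has rotated by the same amount around the hue wheel — a uniform hue shift.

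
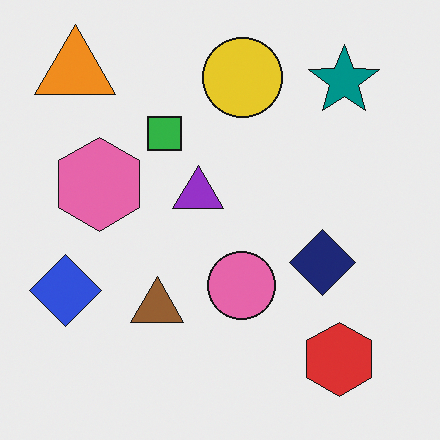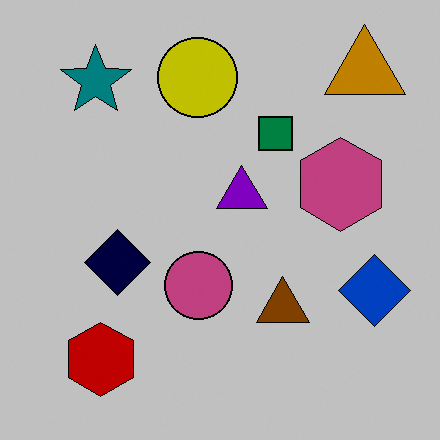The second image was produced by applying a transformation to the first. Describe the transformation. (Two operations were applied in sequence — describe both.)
The transformation is: aggressively posterized, then flipped horizontally (left ↔ right).

Each flat color has snapped to a coarser quantized level — most visibly, the near-white background has dropped to a flat grey. The blue diamond is in the left of the first image and the right of the second — shapes on opposite sides of the vertical midline have swapped in a mirror flip.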